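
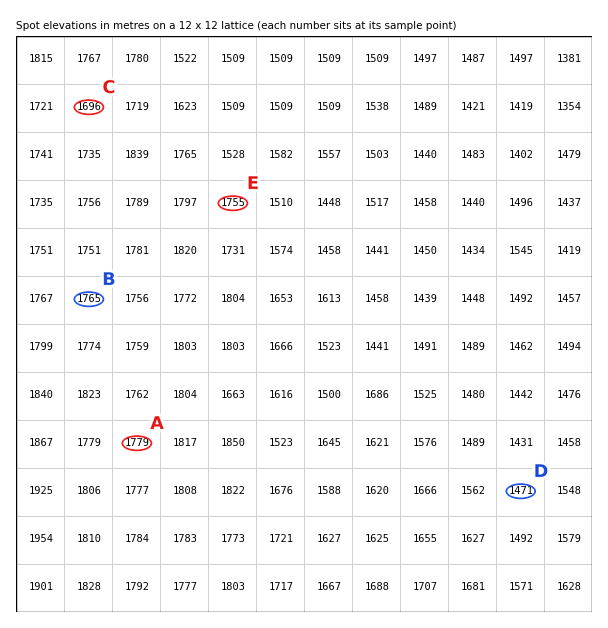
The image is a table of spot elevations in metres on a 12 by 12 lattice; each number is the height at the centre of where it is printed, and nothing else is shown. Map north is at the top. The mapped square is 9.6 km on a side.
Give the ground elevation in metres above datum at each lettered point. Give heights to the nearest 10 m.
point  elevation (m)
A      1780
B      1770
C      1700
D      1470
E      1760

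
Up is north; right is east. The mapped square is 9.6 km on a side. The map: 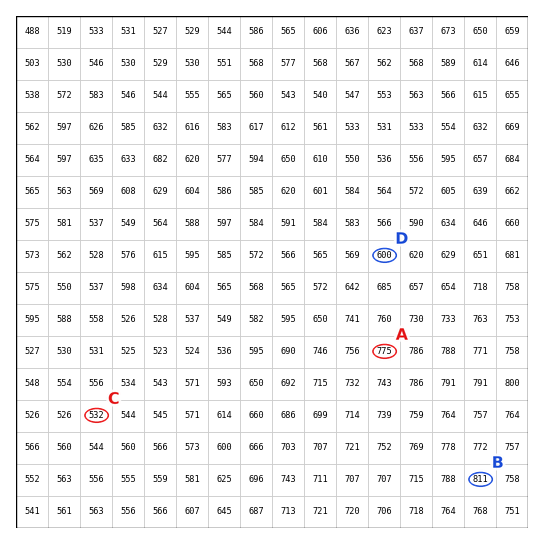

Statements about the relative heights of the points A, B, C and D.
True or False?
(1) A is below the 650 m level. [False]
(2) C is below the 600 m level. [True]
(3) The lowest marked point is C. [True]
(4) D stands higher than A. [False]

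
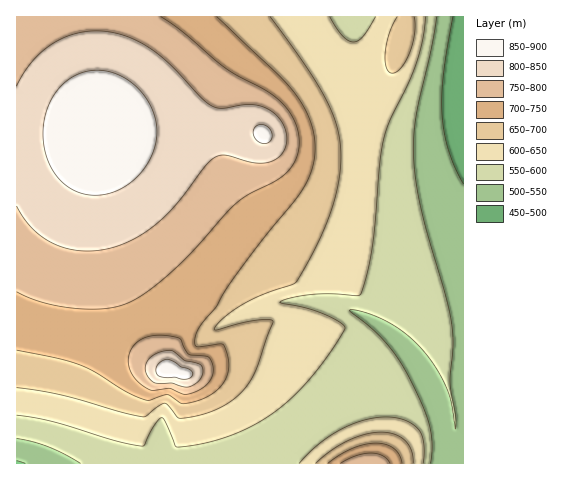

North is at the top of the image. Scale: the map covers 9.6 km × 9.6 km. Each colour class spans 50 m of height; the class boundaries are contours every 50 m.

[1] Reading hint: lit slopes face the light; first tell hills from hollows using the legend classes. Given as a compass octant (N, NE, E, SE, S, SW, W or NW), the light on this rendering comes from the SW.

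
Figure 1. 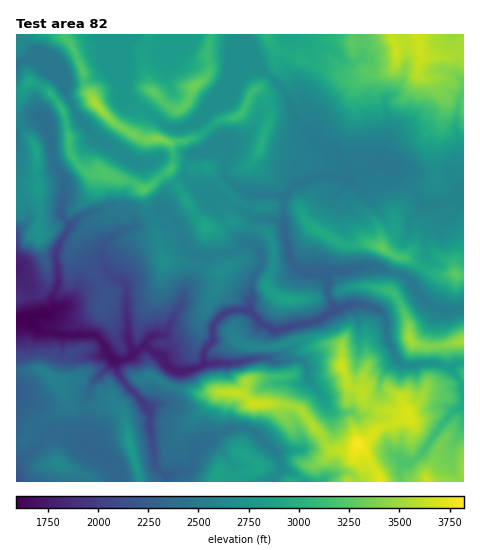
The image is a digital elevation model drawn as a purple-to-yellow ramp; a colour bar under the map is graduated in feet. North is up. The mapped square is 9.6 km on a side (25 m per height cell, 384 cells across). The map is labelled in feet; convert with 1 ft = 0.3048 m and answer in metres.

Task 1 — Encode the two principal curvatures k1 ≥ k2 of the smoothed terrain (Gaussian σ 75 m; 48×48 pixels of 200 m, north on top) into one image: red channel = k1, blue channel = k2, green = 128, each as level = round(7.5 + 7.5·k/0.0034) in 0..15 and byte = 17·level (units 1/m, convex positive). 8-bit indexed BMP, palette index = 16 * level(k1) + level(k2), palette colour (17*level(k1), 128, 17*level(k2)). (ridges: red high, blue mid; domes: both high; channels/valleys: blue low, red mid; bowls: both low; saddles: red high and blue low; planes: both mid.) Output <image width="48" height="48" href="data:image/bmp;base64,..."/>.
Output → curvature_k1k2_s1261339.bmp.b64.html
<image width="48" height="48" href="data:image/bmp;base64,Qk02DQAAAAAAADYEAAAoAAAAMAAAADAAAAABAAgAAAAAAAAJAAATCwAAEwsAAAABAAAAAAAAAIAAABGAAAAigAAAM4AAAESAAABVgAAAZoAAAHeAAACIgAAAmYAAAKqAAAC7gAAAzIAAAN2AAADugAAA/4AAAACAEQARgBEAIoARADOAEQBEgBEAVYARAGaAEQB3gBEAiIARAJmAEQCqgBEAu4ARAMyAEQDdgBEA7oARAP+AEQAAgCIAEYAiACKAIgAzgCIARIAiAFWAIgBmgCIAd4AiAIiAIgCZgCIAqoAiALuAIgDMgCIA3YAiAO6AIgD/gCIAAIAzABGAMwAigDMAM4AzAESAMwBVgDMAZoAzAHeAMwCIgDMAmYAzAKqAMwC7gDMAzIAzAN2AMwDugDMA/4AzAACARAARgEQAIoBEADOARABEgEQAVYBEAGaARAB3gEQAiIBEAJmARACqgEQAu4BEAMyARADdgEQA7oBEAP+ARAAAgFUAEYBVACKAVQAzgFUARIBVAFWAVQBmgFUAd4BVAIiAVQCZgFUAqoBVALuAVQDMgFUA3YBVAO6AVQD/gFUAAIBmABGAZgAigGYAM4BmAESAZgBVgGYAZoBmAHeAZgCIgGYAmYBmAKqAZgC7gGYAzIBmAN2AZgDugGYA/4BmAACAdwARgHcAIoB3ADOAdwBEgHcAVYB3AGaAdwB3gHcAiIB3AJmAdwCqgHcAu4B3AMyAdwDdgHcA7oB3AP+AdwAAgIgAEYCIACKAiAAzgIgARICIAFWAiABmgIgAd4CIAIiAiACZgIgAqoCIALuAiADMgIgA3YCIAO6AiAD/gIgAAICZABGAmQAigJkAM4CZAESAmQBVgJkAZoCZAHeAmQCIgJkAmYCZAKqAmQC7gJkAzICZAN2AmQDugJkA/4CZAACAqgARgKoAIoCqADOAqgBEgKoAVYCqAGaAqgB3gKoAiICqAJmAqgCqgKoAu4CqAMyAqgDdgKoA7oCqAP+AqgAAgLsAEYC7ACKAuwAzgLsARIC7AFWAuwBmgLsAd4C7AIiAuwCZgLsAqoC7ALuAuwDMgLsA3YC7AO6AuwD/gLsAAIDMABGAzAAigMwAM4DMAESAzABVgMwAZoDMAHeAzACIgMwAmYDMAKqAzAC7gMwAzIDMAN2AzADugMwA/4DMAACA3QARgN0AIoDdADOA3QBEgN0AVYDdAGaA3QB3gN0AiIDdAJmA3QCqgN0Au4DdAMyA3QDdgN0A7oDdAP+A3QAAgO4AEYDuACKA7gAzgO4ARIDuAFWA7gBmgO4Ad4DuAIiA7gCZgO4AqoDuALuA7gDMgO4A3YDuAO6A7gD/gO4AAID/ABGA/wAigP8AM4D/AESA/wBVgP8AZoD/AHeA/wCIgP8AmYD/AKqA/wC7gP8AzID/AN2A/wDugP8A/4D/AHWGhYWFhYaXmJeHdJX4lYWFl4aWqKiHh5eVhYOmtpKTg3OEpoSGt7mVlZa5qJaXloaXqKepuKeXhoaGc9fHc5SXhoV1h7iHhoaYuadyk8jZt4Z0haaXx4aFdXWopnZ2l4aGl5i5l3Z2d3d1dPeXcpaYiIeFhaiVl5e3qJWDx8imx7iVqJinpnV1dZSEpod2l4eGhZaWhnZ3d4eElviGcZaYiIeGhYaXqaiXdXJ0knFzlbi3p6iohmV1drdylqiGl5eYhoaGhnd3d4aFyOiGgKeYh4d3doWWqaiFcnSGuIWGxqaFl7mnp3SHhreWgbeXhoeXh3eHd3d3d3Z1x8d2cKeIl5d2doWCgoFxZHaXuITI6JWFh6eWx7aYhbiphIO4hYeIh4eHd4d3d3d2x6eWkaiIh6eXdoaFc3OFdZbHlpX3p4SFp4WGhpaXp7mol4OVloeHh4eXiJeXl4eXyKiEcqeXd4allYWWpri5pranlui3dXKDk4SFl5eHmKiGhpdzdHeHdnaXl4eGl4enyKdwdJSFdXSVp6iXpdf4+OjXx7iXc3KWuZenloaHqJendoaok3d3h3eXmIeFlqjIpoCkp4eXteb3+fr498eUhYaHhnaFgnWGt5eohYa3uae3l5eog3d2dpeomIeWgqjIkLTZp+f21bamycm2tOi3hISEg4NyhXaX2Jaolbamlqa2uae4kaanuNi3x8jZk7SjsfnY6cdzYGGUp5iFt9n55+b3+beClpe31pS4lpSHdZWnyaeEpKbHyad1dZW3x5VSo5WWxoKAlZOQgIBwgHCTpXKCpLJzdafqt4LIqHVjcICAgIBxkoeGloWGlpWDg3ODo2Klo3KGmLi2o7aWlYCAgICCg5SGdYXXt3K3uJaAtLeWlZaXdYeHh5eXp7jZyIGnyIOSlKeWh5fHgMbIyPj39/fntrfHx7bZyIKnlnOAuOr39/fn14aWdYWEc4KCgITHhaSmg4WGh4fIpHG4uJaGloSmyNe3t6e5+YKnp3GTyfilhpa32YaGdoaWl5aVhae4hJW3hoaEl5fIpKDKuZiFgnCAgICDdXaG56OoqICE2Oh1ZXV1qIV2hneHh5anqKiohIWol5eEhZi4xnCTyLiAk6iXhYOBcIKGppWYl4B19siFdXV0lZZ2hYV1dnaYmZiog4aol5iHg4eo2KZwgICCmJiomJiYl4JhgYOCcGKm94Z0dXWEg7mnmIaGdXWXmJiohIaXl5iYhHWXuLe3yJVyp7jY6OjoyaGmdHJzdpX213RzhXaWhaeGp6aUp4WGl4iplIaHl6eYdYWHl6iIl4WRydemh4eXt6D699bn+Pj5lnKEhoeXlpd2lsiBuIeHl4eGdIZ3h6eHdnV2hpeXh4eR2aZ1dXaGlXOmp8fHt6e2knKGmKeot4d1ltiAuIeHl4aGh4d2h7iXh4aXl5ioiIeCldeGdnR0hXWDcoODcoCQcYXHx6a5t2VkpteAuIeHh4aHh3d2h6mYl5eXh4eYqJiWc+eGc5aHh4aFhHNycXO32OamdYanhnN11aSAyIeHh4aHd4eHl6eHd3aGhYWEhpiGdOeFg6eGdoWXp5aVt/j217eFlqeHl7K52qdwp6eHd3WXmIeHl5iHd4WWl4eXhnV1hueEhKeGhqfYx9fn6Nl1ZaeGl3aHh4HKusmkgbeXh4aEhpeHmIeHhoWoqaiXdYaWt8iChZeox8iXdZeXl6eFdoaHhnaHh4KVx5fHgYWol5iHhnV2l4eHdYaouaemqKemlqZydajIp4d2h4d2p5Wnh3aHd3d3h6iEx5dztJSDlpeXmIaXl3eGdZe2l3WHmIWFhZWDhtiXdod2h3aXloWoh3aHh4d3h5iGx5dzltemg4OFhXSkhXZ1htiWdXaGhpanuLmTp8mHd3d3h5eXdoeYl4d2doeHh4eHuJeEdJa2qIZ1dZbHlHN1t7h1d3eHp4Z1hZR0laeWh3d3mId2d4aHh4aGh4eGd4aXuJiFdHS3qKeXptb6+ISEt4V2d4eXhYWGhoeXhIaHmJiHh4aHh4d3h4aHiIiHd4aXt4eEcoXIqLjY6NaFxva2lHWHhqaFhoeHl5eIhoaFhYaGdneHiId3h4eHl4d3h3aXx3WChNfHqMi3hnRkdKb6pZWnuZeEqKiXl4eHh5eXh4eHh4eHh3d3d3aGl4d3d3aW6IORyPeWuJd0c4ODcmLUtoSGl5aFh5e3loZ3h4eIiIeHh4eHd3d3d3aXh4d3d4Wn6IGC+KZ1hYSEg4SVhWPUlGKChId3dna4yIV3d4eHh3Z3h4eHd3eHh4eXh4d3doXpt4GD+Kd1dYNyhbjo+Pj49vjHhHV3dnaH2IZ2h4d3h4eHh4eHd3eHh4eYh5eHdqW3lYOE+JaDg4Om9/i2t6VxcZTG1oVkhIWF2JeFh4eHh4eHh4d3h3Z2h4eHh6iHhbZ1hXOE9mJxc7f3xoWFhICRkoFzlefWyKaEpriGh3aHd3eHh5iHh4d2dnaHh5eGhbZlZXLG94CEt/elY3SFcoXJ2qeChJW259iFhriGhYeHd3aHh5iHh4aGhnaGd5eXhLd2dIT3oZC5+bZjdYWEhsfGtuiFdIZ0ZPeWhqeGdYd3h3aHmIeHh4SoqIeGd5eog6eGlPnGgLb66ZV0dpWn2dh0dNemc4V3dLfYlpeFhnd3doeHmIiHl3WFl5eHl5eXdLXI5deCYYXlp6WFhpXIyIaEp8n4p4OGhpTJyYWEl3Z3d4eYl5iHh4eGhqeXl4eYhoTZhYOFcqb2dHSGd4WWlnV1hYa36KaEh4WUk5OnhnaHl5eYh4eYp6eohKiol5eGhZSlhHd1cufYhXZ3d3aXh3d3dnaFx7eEh4d2hKiXhpinl4eHhoeHhofIhJandnaGh5V1d3VyhfeFdXd3h4eXh3d3d4aXx5Z0d3eGhqeHl5iHh4d2lpZ2dnbIloaol6eYl6h1dHR11teFhoeHh4eYh3d3d3aG2Jd0d3d1lqeHh4d3h3aGqJiGhna3l4eYd3eHh5e2x8bI54Z2dneHh3aHmIeHd3d1xqeFh4eVuad2d4eHh4eGl5eGhpinhoeXd3d3hw=="/>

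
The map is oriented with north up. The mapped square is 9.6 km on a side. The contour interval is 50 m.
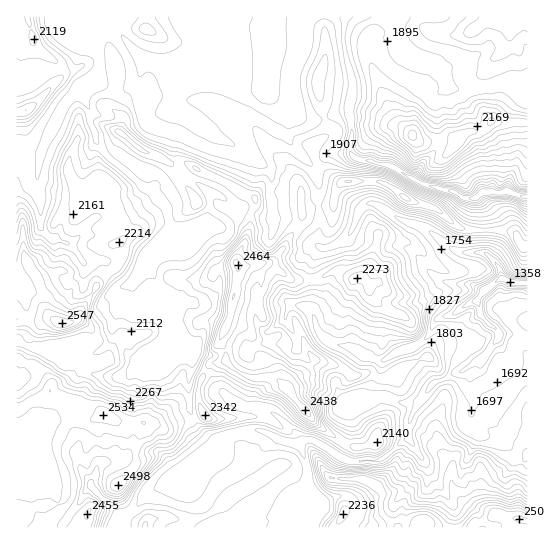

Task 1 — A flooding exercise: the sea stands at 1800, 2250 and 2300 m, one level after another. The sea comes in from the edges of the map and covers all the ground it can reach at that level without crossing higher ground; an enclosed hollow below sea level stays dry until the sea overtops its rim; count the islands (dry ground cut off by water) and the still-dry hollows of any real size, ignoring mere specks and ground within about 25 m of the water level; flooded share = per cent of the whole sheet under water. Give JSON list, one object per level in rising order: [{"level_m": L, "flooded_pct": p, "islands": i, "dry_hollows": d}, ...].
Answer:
[{"level_m": 1800, "flooded_pct": 10, "islands": 0, "dry_hollows": 0}, {"level_m": 2250, "flooded_pct": 85, "islands": 3, "dry_hollows": 0}, {"level_m": 2300, "flooded_pct": 88, "islands": 1, "dry_hollows": 0}]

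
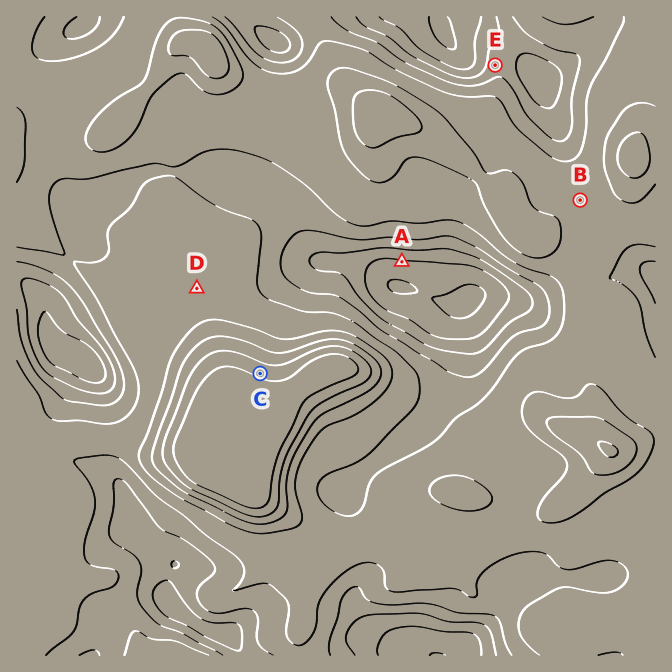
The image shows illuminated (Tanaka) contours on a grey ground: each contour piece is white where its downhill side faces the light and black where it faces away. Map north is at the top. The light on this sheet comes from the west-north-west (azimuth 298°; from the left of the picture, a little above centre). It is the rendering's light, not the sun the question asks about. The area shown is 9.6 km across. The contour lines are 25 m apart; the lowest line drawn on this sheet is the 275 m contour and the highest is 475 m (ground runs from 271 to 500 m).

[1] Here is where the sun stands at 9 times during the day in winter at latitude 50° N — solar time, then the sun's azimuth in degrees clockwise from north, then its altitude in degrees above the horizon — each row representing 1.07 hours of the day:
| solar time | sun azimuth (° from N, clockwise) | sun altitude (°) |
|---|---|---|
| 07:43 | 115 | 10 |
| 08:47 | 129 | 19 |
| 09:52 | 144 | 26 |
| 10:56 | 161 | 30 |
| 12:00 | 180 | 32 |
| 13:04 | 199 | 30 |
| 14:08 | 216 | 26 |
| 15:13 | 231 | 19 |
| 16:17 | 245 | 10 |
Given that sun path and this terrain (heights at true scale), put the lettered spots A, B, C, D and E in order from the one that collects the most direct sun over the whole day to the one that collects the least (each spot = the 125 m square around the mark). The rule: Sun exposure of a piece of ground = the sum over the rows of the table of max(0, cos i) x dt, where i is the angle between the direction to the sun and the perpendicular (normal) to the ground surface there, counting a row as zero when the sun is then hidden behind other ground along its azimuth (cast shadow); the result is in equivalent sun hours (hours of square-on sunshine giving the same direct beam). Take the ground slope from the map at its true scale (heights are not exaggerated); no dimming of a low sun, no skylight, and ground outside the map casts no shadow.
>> A > D ≈ B ≈ E > C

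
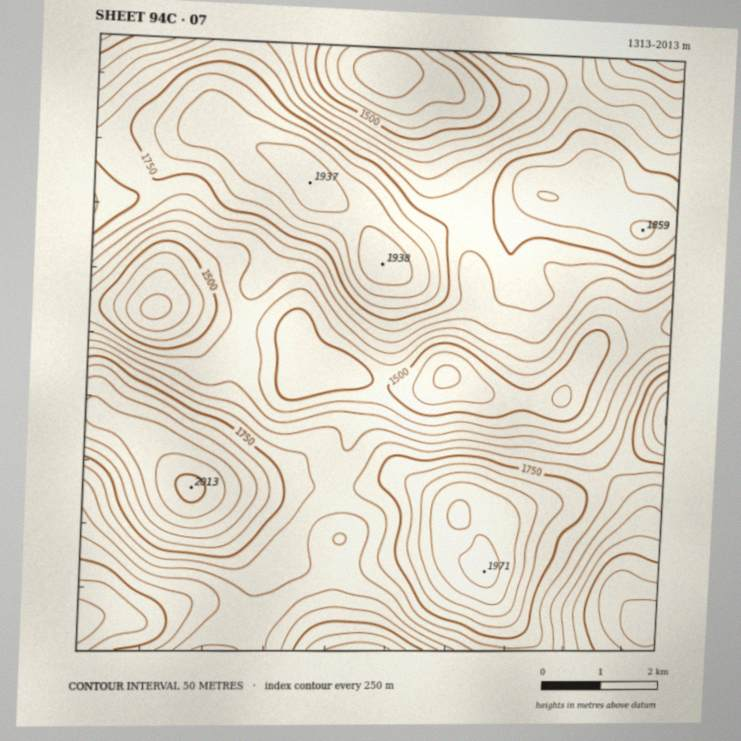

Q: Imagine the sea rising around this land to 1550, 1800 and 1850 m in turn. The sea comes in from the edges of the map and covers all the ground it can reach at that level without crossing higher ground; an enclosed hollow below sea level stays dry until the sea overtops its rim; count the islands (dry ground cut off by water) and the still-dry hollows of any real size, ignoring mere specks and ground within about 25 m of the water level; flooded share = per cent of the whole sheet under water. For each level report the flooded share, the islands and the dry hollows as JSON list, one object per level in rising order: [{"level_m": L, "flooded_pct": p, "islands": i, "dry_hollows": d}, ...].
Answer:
[{"level_m": 1550, "flooded_pct": 15, "islands": 0, "dry_hollows": 1}, {"level_m": 1800, "flooded_pct": 78, "islands": 2, "dry_hollows": 0}, {"level_m": 1850, "flooded_pct": 87, "islands": 2, "dry_hollows": 0}]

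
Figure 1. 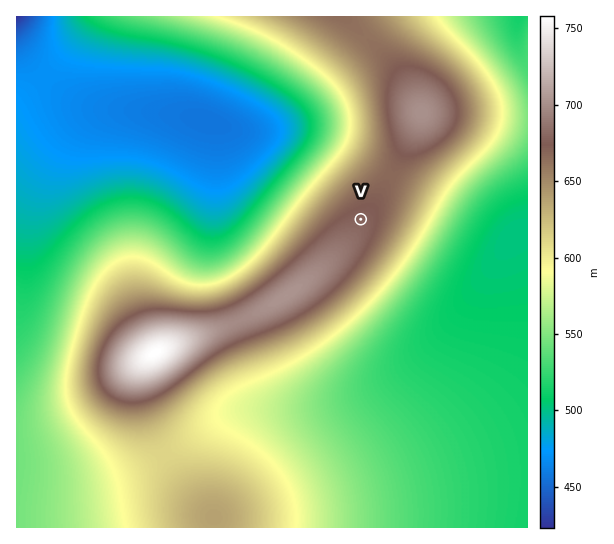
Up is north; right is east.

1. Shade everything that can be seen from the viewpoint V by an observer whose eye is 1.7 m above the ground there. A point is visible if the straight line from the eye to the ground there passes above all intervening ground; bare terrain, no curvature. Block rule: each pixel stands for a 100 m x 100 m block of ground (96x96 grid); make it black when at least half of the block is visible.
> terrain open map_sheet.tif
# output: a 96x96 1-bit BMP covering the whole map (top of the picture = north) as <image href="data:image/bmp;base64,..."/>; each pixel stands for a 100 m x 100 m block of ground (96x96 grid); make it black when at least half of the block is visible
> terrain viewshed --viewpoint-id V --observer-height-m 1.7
<image width="96" height="96" href="data:image/bmp;base64,Qk2+BAAAAAAAAD4AAAAoAAAAYAAAAGAAAAABAAEAAAAAAIAEAAATCwAAEwsAAAIAAAAAAAAA////AAAAAAAAAAAAAAAAAAAAAAAAAAAAAAAAAAAAAAAAAAAAAAAAAAAAAAAAAAAAAAAAAAAAAAAAAAAAAAAAAAAAAAAAAAAAAAAAAAAAAAAAAAAAAAAAAAAAAAAAAAAAAAAAAAAAAAAAAAAAAAAAAAAAAAAAAAAAAAAAAAAAAAAAAAAAAAAAAAAAAAAAAAAAAAAAAAAAAAAAAAAAAAAAAAAAAAAAAAAAAAAAAAAAAAAAAAAAAAAAAAAAAAAAAAAAAAAAAAAAAAAAAAAAAAAAAAAAAAAAAAAAAAAAAAAAAAAAAAAAAAAAAAAAAAAAAAAAAAAAAAAAAAAAAAAAAAAAAAAAAAAAAAAAAAAAAAAAAAAAAAAAAAAAAAAAAAAAAAAAAAAAAAAAAAAAAAAAAAAAAAAAAAAAAAAAAAAAAAAAAAAAAAAAAAAAAAAAAAAAAAAAAAAAAAAAAAAAAAAAAAAAAAAAAAAAAAAAAAAAAAAAAAAAAAAAAAAAAAAAAAAAAAAHAAAAAAAAAAAAAAAPgAAAAAAAAAAAAAAfwAAAAAAAAAAAAAA/4AAAAAAAAAAAAAB/8AAAAAAAAAAAAAB/8AAAAAAAAAAAAAD/+AAAAAAAAAAAAAD/8AAAAAAAAAAAAAH/AAAAAAAAAAAAAAAAAAAAAAAAAAAAAAAAAAAAAAAAAAAAAAAAAAAAAAAAAAAAAAAAAAAAAAAAAAAAAAAAAAAAAAAAAAAAAAAAAAAAAAAAAAAAAAAAAAAAAAAAAAAAAAAAAAAAAAAAAAAAAAAAAAABAAAAAAAAAAAAAAABwAAAAAAAAAAAAAAA8AAAAAAAAAAAAAAAeAAAAAAAAAAAAAAAPAAAAAAAAAAAAAAAHgAAAAAAAAAAAAAADwAAAAAAAAAAAAAAD4AAAAAAAAAAAAAAB8AAAAAAAAAAAAAAA+AAAAAAAAAAAAAAA+AAAAAAAAAAAAAAAfAAAAAAAAAAAAAAAPAAAAAAAAAAAAAAAPgAAAAAAAAAAAAAAHwAAAAAAAAAAAAAAD4AAAAAAAAAAAAAAD8AAAAAAAAAAAAAAB/AAAAAAAAAAAAAAB/gAAAAAAAAAAAAAB/4AAAAAAAAAAAAAB/8AAAAAAAAAAAAAB//AAAAAAAAAAAAAB//wAAAAAAAAAAAAB//4AAAAAAAAAAAAB//wAAAAAAAAAAAAB//gAAAAAAAAAAAAB//AAAAAAAAAAAAAB/8AAAAAAAAAAAAAD/4AAAAAAAAAAAAAD/wAAAAAAAAAAAAAH/AAAAAAAAAAAAAAH+AAAAAAAAAAAAAAP8AAAAAAAAAAAAAAP4AAAAAAAAAAAAAAfwAAAAAAAAAAAAAA/wAAAAAAAAAAAAAB/wAAAAAAAAAAAAAH/wAAAAAAAAAAAAAf/wAAAAAAAAAAAAB//gAAAAAAAAAAAAH//gAAAAAAAAAAAAf//AAAAAAAAAAAAB//+AAAAAAAAAAAAP//+AAAAAAAAAAAD///8AAAAAAAAAAB////4AAAAAAAAAB/////4AAAAAAAAH//////wAAAAA="/>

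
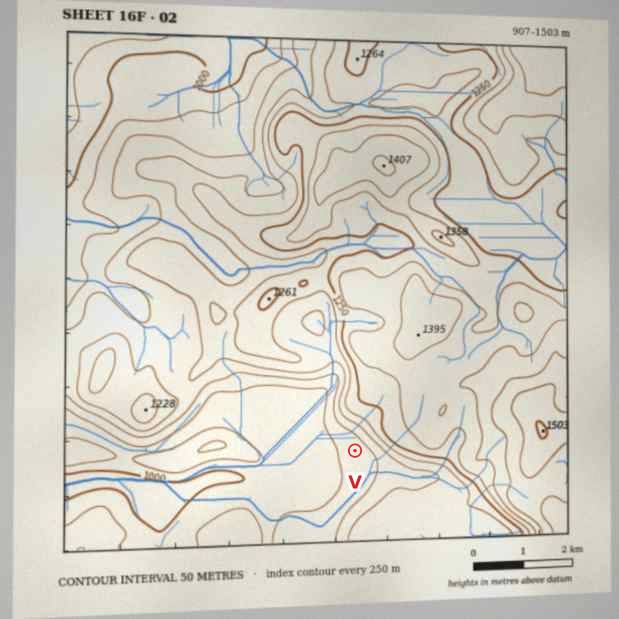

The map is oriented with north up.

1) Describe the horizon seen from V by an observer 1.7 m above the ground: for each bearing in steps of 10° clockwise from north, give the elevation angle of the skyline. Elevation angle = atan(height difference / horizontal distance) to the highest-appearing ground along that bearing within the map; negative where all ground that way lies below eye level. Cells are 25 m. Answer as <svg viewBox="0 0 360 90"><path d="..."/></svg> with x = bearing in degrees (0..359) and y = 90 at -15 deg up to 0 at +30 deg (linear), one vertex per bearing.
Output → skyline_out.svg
<svg viewBox="0 0 360 90"><path d="M0 38l10-1 10-1 10-2 10-2 10-2 10 0 10 1 10 3 10 5 10 7 10 3 10 4 10-1 10 0 10 0 10 0 10 0 10 1 10 4 10 3 10-1 10 0 10 2 10-1 10 0 10 1 10-2 10-3 10 1 10 0 10-1 10-2 10-1 10-4 10-7"/></svg>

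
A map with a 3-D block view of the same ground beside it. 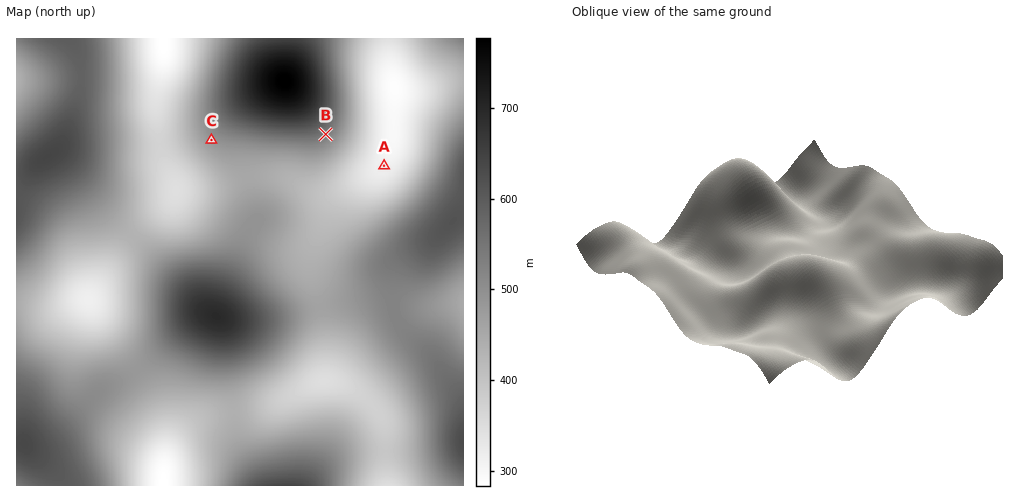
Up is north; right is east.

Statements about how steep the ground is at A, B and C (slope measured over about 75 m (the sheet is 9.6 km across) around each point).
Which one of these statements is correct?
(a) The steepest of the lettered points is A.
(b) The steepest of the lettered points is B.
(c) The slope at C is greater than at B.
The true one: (b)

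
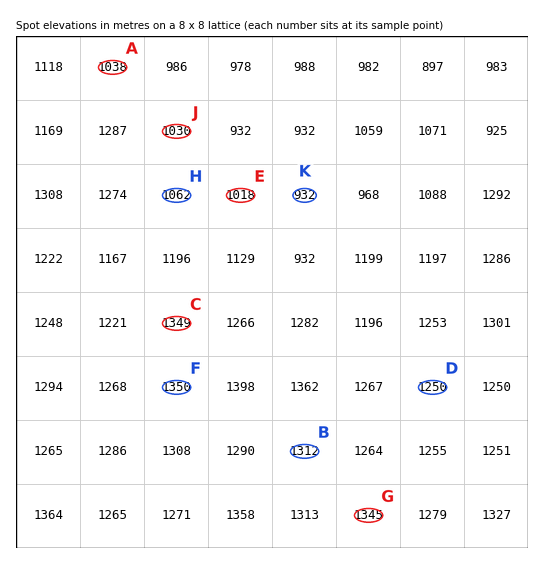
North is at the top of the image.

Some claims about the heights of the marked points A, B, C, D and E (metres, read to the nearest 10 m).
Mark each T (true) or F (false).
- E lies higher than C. F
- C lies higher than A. T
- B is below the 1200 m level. F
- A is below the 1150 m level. T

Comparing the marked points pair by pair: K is below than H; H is above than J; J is below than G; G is below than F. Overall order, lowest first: K J H G F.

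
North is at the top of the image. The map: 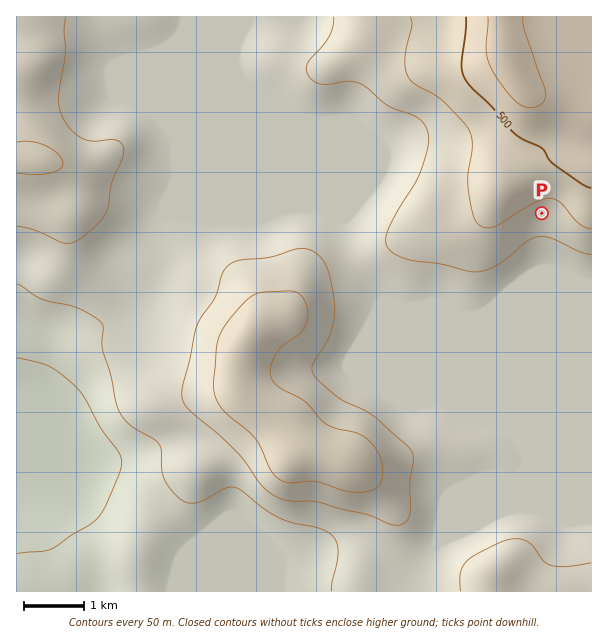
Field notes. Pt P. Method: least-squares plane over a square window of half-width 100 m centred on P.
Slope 5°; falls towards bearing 170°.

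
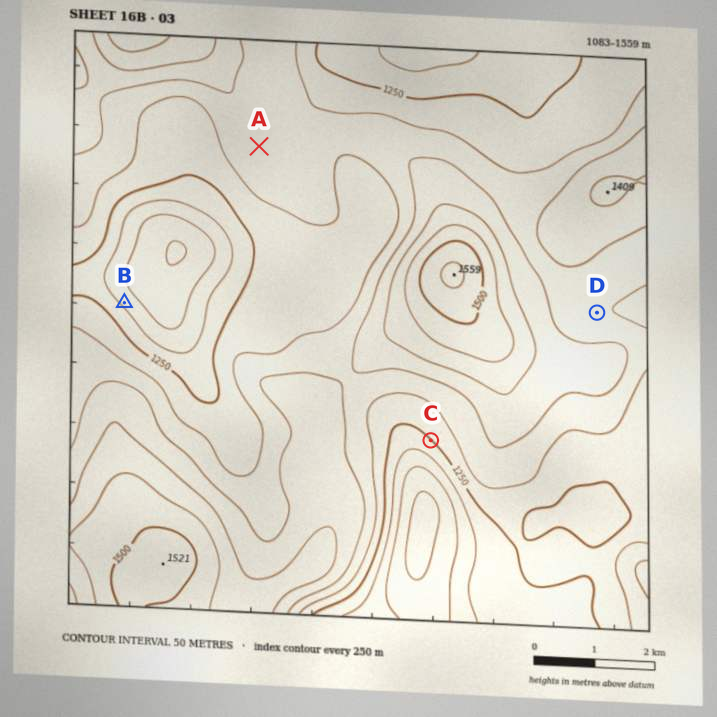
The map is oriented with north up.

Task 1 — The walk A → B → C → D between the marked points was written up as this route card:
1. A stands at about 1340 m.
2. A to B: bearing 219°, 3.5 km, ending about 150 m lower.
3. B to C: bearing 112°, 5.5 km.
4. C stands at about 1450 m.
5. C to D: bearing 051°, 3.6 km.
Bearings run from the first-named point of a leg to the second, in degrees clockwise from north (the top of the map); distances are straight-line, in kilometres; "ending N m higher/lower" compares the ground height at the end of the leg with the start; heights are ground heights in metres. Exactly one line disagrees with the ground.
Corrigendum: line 4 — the height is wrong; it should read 1250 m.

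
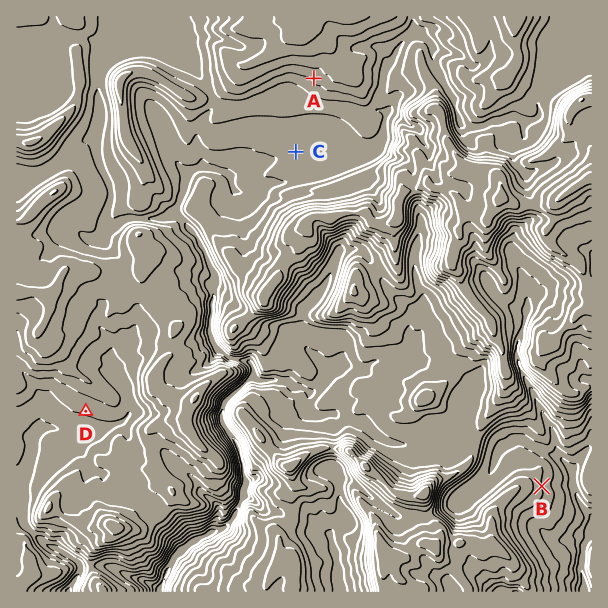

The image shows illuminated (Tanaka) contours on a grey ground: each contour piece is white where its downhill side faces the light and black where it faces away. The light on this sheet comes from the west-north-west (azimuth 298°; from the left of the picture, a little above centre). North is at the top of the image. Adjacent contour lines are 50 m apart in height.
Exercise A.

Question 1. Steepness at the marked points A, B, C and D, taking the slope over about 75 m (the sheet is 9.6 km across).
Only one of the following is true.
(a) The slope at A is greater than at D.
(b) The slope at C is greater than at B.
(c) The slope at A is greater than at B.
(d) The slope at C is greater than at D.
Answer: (a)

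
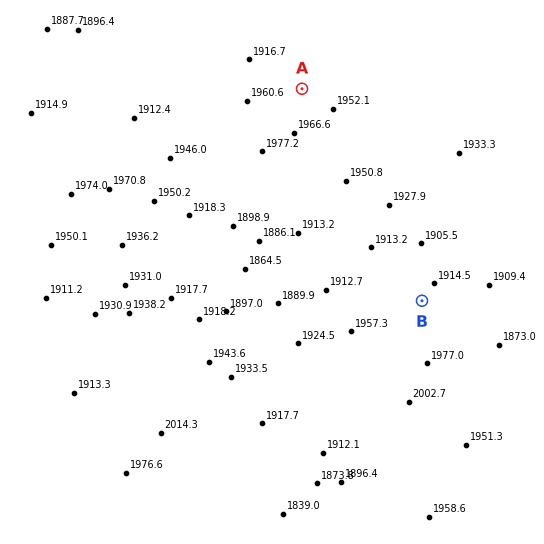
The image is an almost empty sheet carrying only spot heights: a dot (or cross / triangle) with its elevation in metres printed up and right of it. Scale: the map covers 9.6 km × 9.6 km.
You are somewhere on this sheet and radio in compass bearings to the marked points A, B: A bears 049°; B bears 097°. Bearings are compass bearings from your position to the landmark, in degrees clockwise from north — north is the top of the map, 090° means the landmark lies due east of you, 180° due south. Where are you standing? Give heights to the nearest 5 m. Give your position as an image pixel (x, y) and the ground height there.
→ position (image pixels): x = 103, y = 262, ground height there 1935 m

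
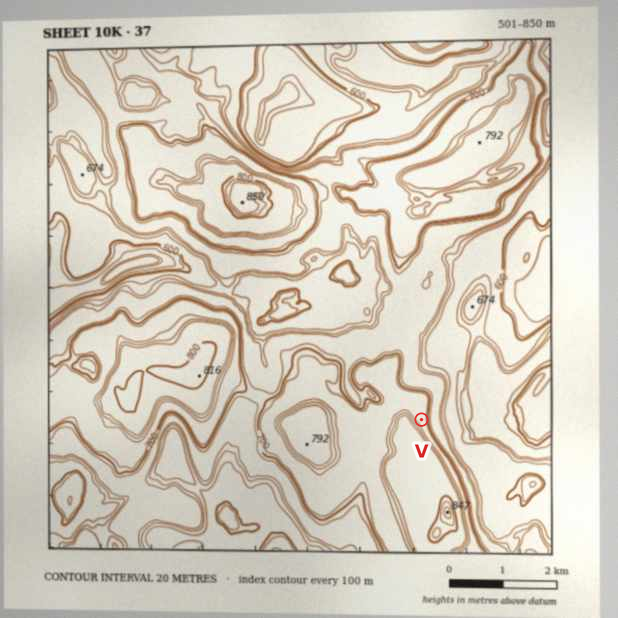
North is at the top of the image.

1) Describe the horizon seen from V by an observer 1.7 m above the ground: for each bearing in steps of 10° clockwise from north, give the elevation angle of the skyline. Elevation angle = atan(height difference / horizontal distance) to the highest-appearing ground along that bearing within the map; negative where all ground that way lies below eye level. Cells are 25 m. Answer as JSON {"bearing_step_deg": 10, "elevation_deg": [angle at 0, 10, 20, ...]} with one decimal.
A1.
{"bearing_step_deg": 10, "elevation_deg": [0.7, 0.7, 0.4, -1.4, -2.0, -2.0, -1.3, -0.2, -0.0, -0.0, -0.4, -2.0, -2.5, -2.2, -0.9, -0.1, 4.4, 6.3, 8.3, 10.3, 11.7, 12.6, 13.1, 13.2, 13.2, 13.0, 12.4, 11.6, 9.8, 6.1, 1.5, -0.0, 1.3, 0.6, -0.3, -0.0]}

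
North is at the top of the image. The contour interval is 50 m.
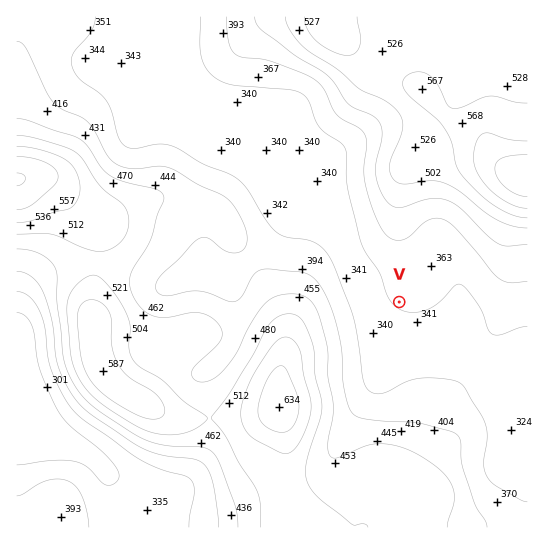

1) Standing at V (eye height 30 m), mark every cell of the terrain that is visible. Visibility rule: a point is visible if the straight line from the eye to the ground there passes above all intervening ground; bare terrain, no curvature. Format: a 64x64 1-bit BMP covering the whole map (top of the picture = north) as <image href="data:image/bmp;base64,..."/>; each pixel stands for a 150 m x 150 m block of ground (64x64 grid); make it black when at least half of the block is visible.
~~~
<image width="64" height="64" href="data:image/bmp;base64,Qk0+AgAAAAAAAD4AAAAoAAAAQAAAAEAAAAABAAEAAAAAAAACAAATCwAAEwsAAAIAAAAAAAAA////AAAAAAAAAAAABwAAAAAAAAAP8AAAAAAAAB/gAAAAAAAAH8AAAAAAAAA/gAAAAAAAAD8AHgAAAAAAHwA+AAAAAAAfAH4AAAAAAA///AEAAAAAD//8AQAAAAAP//4DAAAAAA///wMAAAAAD///gwAAAAAf///HAAAAAB///+cAAAAAP///xwAAAAA///+HAAAAAD///4cAAAAAP///wwAAAAA////DAAAAAD///+AAAAAAP///4AAAAAA////wAAAAAD////AAAAAAP///+AAAAAA////4AAAAAB////wAAAAAH////gAAAAAP////AAAAAA////4AAAAAD////AAAAAAP///8AAAAAA////wAAAAAD////AAAAAAH///8AA4AHAf///8AD/geB////wGH/D8Pz///4Yf8P//P////z/5//8///////n//j//////8P/+P////8Bg//wf//3/gAB//A//8P8AAH/8A//APwAA//gAH4AOAAH/+AAGAAYAB//4AAAAAAAf//gAAAAAAD//+AAAAAAA///8AAAAAAP///4AAAAAB///xwAAAAAf///ngAAAAP////+AAAAB/////4AAAP//////gAAB//////+AAAH///D//4AAAf//4H//gAAB///gP/+AAAH//8A/+AAAAf//gB8AAAAAf/+AAAAAAAA=="/>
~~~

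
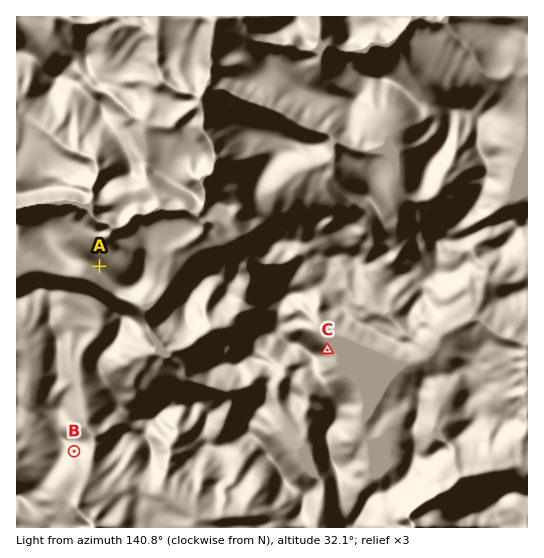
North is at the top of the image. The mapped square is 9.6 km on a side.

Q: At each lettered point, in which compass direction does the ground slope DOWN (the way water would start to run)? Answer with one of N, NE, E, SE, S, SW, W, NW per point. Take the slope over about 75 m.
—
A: NE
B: SE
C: NE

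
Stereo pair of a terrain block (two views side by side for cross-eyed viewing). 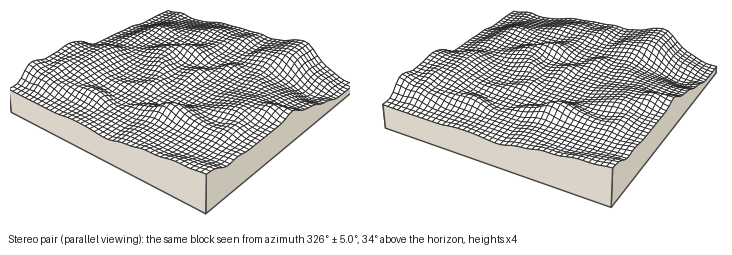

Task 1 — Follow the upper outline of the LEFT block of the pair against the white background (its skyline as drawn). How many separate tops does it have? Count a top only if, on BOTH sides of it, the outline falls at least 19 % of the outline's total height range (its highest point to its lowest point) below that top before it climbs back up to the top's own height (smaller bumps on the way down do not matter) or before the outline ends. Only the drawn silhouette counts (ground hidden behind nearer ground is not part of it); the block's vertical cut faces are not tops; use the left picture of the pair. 1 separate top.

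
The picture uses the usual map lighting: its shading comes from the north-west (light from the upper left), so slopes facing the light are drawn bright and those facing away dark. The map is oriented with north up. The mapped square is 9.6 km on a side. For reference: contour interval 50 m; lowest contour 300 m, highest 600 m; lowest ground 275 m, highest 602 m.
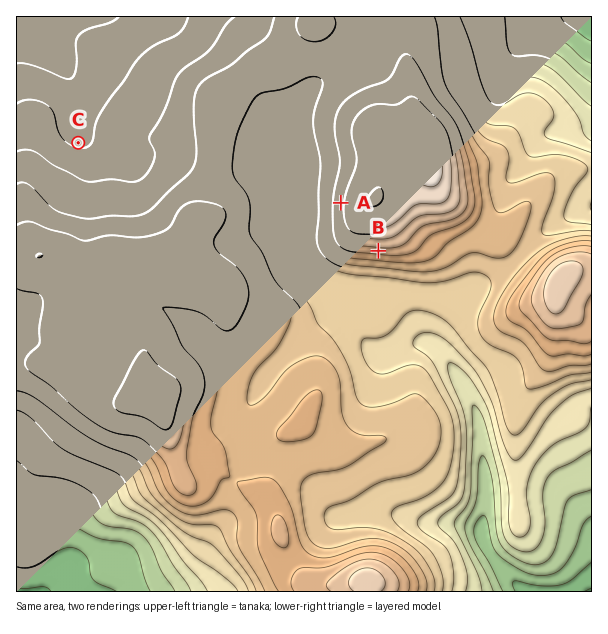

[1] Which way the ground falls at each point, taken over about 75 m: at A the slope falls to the W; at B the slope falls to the S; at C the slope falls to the N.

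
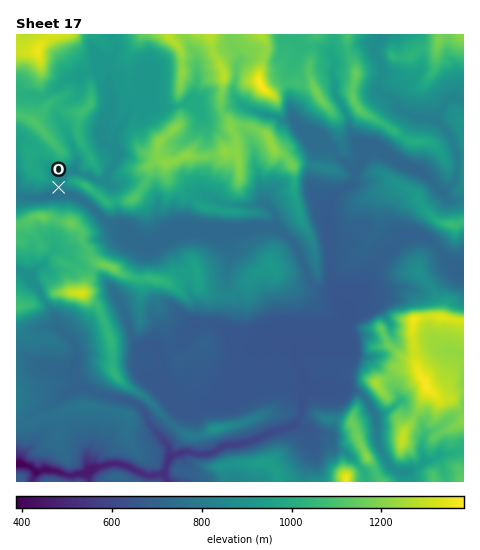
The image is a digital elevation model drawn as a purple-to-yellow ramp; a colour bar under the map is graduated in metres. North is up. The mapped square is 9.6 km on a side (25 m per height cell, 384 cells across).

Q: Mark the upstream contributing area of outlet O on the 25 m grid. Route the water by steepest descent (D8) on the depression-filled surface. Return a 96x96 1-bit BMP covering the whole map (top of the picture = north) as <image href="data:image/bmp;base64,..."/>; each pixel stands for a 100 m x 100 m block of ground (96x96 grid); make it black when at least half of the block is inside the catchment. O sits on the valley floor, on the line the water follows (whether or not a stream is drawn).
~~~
<image width="96" height="96" href="data:image/bmp;base64,Qk2+BAAAAAAAAD4AAAAoAAAAYAAAAGAAAAABAAEAAAAAAIAEAAATCwAAEwsAAAIAAAAAAAAA////AAAAAAAAAAAAAAAAAAAAAAAAAAAAAAAAAAAAAAAAAAAAAAAAAAAAAAAAAAAAAAAAAAAAAAAAAAAAAAAAAAAAAAAAAAAAAAAAAAAAAAAAAAAAAAAAAAAAAAAAAAAAAAAAAAAAAAAAAAAAAAAAAAAAAAAAAAAAAAAAAAAAAAAAAAAAAAAAAAAAAAAAAAAAAAAAAAAAAAAAAAAAAAAAAAAAAAAAAAAAAAAAAAAAAAAAAAAAAAAAAAAAAAAAAAAAAAAAAAAAAAAAAAAAAAAAAAAAAAAAAAAAAAAAAAAAAAAAAAAAAAAAAAAAAAAAAAAAAAAAAAAAAAAAAAAAAAAAAAAAAAAAAAAAAAAAAAAAAAAAAAAAAAAAAAAAAAAAAAAAAAAAAAAAAAAAAAAAAAAAAAAAAAAAAAAAAAAAAAAAAAAAAAAAAAAAAAAAAAAAAAAAAAAAAAAAAAAAAAAAAAAAAAAAAAAAAAAAAAAAAAAAAAAAAAAAAAAAAAAAAAAAAAAAAAAAAAAAAAAAAAAAAAAAAAAAAAAAAAAAAAAAAAAAAAAAAAAAAAAAAAAAAAAAAAAAAAAAAAAAAAAAAAAAAAAAAAAAAAAAAAAAAAAAAAAAAAAAAAAAAAAAAAAAAAAAAAAAAAAAAAAAAAAAAAAAAAAAAAAAAAAAAAAAAAAAAAAAAAAAAAAAAAAAAAAAAAAAAAAAAAAAAAAAAAAAAAAAAAAAAAAAAAAAAAAAAAAAAAAAAAAAAAAAAAAAAAAAAAAAAAAAAAAAAAAAAAAAAAAAAAAAAAAAAAAAAAAAAAAAAAAAAAAAAAAAAAAAAAAAAAAAAAAAAAAAAAAAAAAAAAAAAAAAAAAAAAAAAAAAAAAAAAAAAAAAAAAAAAAAAAAAAAAAAAAAAAAAAAAAAAAAAAAAAAAAAAAAAAAAAAAAAAAAAAAAAAAAAAAAAAAAAAAAAAAAAAAAAAAAAAAAAAAAAB+AAAAAAAAAAAAAAD/AAAAAAAAAAAAAAP/gAAAAAAAAAAAAQf/gAAAAAAAAAAAA///wAAAAAAAAAAAH///wAAAAAAAAAAAP///4AAAAAAAAAAAf///4AAAAAAAAAAAf///8gAAAAAAAAAAf////8AAAAAAAAAAf//////AAAAAAAAAD//////4AAAAAAAAB//////4AAAAAAAAB//////4AAAAAAAAD//////4AAAAAAAAH//////wAAAAAAAAH//////wAAAAAAAAf//////wAAAAAAAD///////gAAAAAAAD///////AAAAAAAAD///////AAAAAAAAD///////AAAAAAAAD///////AAAAAAAAD///////AAAAAAAAD///////AAAAAAAAD///////AAAAAAAAD///////gAAAAAAAD///////gAAAAAAAD///////AAAAAAAAD///////AAAAAAAAD//////+AAAAAAAAD//////+AAAAAAAAAH/////8AAAAAAAAAH/////8AAAAAAAAAD/////8AAAAAAAAAA/////8AAAAAAAAA="/>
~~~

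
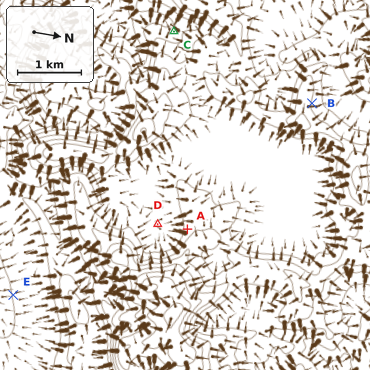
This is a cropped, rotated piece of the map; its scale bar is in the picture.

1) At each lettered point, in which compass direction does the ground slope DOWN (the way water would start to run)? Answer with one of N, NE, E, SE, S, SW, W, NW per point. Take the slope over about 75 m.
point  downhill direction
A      S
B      N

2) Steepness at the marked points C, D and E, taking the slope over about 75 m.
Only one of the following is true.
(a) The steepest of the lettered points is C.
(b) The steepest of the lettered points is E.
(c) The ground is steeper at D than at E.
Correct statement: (a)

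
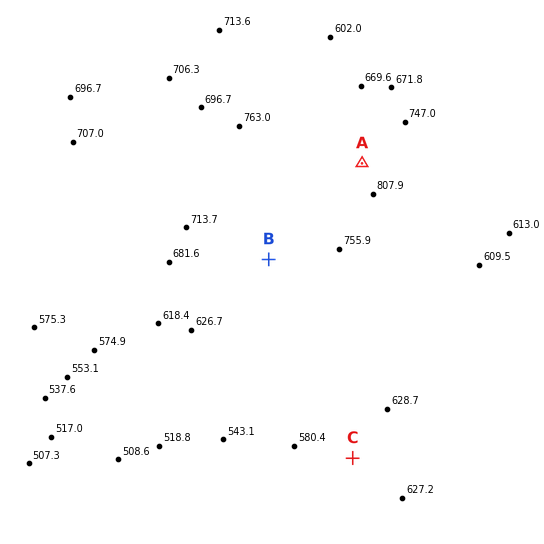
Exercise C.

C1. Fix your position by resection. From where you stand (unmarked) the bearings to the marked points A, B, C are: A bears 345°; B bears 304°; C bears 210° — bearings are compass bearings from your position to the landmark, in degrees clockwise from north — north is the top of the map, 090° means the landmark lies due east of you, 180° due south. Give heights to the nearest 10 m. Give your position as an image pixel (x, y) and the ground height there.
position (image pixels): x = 413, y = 356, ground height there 630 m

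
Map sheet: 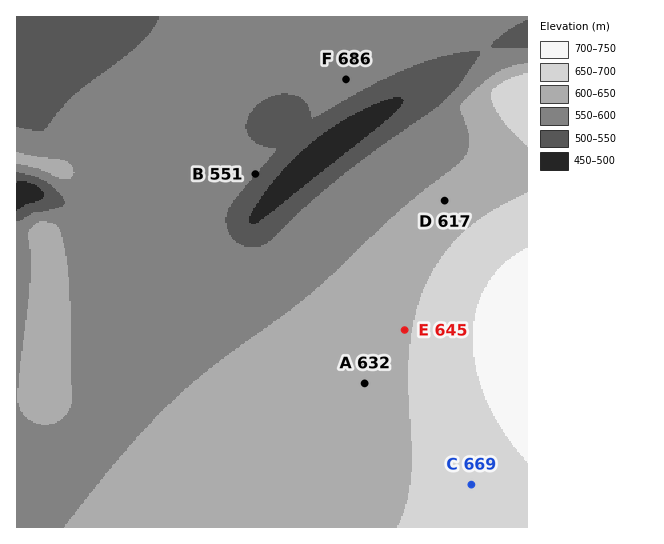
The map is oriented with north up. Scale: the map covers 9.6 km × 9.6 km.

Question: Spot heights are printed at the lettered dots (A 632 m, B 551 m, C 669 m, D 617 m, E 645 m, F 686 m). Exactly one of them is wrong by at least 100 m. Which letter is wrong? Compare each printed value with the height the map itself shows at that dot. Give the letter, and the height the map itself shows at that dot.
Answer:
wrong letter F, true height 561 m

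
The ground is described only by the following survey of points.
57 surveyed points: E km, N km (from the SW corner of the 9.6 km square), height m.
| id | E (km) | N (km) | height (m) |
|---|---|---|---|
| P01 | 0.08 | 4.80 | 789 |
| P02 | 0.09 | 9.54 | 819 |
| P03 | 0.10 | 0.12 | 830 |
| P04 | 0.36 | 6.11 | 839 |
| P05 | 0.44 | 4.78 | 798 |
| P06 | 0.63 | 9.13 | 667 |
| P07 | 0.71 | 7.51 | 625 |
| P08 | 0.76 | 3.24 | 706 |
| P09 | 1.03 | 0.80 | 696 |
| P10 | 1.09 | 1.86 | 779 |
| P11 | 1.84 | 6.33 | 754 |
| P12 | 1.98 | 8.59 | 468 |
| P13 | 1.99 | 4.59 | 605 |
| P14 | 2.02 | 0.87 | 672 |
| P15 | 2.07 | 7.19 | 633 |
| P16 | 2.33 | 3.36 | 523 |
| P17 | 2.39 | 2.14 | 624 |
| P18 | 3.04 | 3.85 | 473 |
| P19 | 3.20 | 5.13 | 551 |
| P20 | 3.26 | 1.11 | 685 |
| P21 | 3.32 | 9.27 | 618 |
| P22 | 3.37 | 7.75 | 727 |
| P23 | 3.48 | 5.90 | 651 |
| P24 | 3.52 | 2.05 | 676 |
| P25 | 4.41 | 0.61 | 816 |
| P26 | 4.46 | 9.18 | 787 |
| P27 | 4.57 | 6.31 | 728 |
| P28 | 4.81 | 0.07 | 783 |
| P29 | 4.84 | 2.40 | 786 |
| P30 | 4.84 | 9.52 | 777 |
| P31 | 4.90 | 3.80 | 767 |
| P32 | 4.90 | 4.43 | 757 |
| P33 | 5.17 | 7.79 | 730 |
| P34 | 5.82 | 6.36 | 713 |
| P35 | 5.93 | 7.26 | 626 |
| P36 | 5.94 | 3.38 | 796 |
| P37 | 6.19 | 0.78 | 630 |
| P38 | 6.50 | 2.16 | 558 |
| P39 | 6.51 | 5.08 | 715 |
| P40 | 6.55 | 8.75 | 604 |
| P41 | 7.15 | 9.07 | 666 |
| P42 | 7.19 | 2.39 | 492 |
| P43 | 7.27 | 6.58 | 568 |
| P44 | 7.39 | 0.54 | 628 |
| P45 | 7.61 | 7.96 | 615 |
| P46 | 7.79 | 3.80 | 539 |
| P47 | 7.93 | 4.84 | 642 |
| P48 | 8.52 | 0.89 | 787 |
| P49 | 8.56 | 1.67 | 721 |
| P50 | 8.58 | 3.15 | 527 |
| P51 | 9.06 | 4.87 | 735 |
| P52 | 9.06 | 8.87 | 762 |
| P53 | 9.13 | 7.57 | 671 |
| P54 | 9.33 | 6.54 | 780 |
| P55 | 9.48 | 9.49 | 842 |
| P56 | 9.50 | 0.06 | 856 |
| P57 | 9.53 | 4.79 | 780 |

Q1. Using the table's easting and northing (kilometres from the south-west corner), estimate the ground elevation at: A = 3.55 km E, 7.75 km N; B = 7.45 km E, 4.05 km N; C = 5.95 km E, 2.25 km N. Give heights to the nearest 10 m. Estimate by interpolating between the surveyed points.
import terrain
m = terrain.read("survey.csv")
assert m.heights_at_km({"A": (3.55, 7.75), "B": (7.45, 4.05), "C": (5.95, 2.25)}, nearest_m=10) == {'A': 740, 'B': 600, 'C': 660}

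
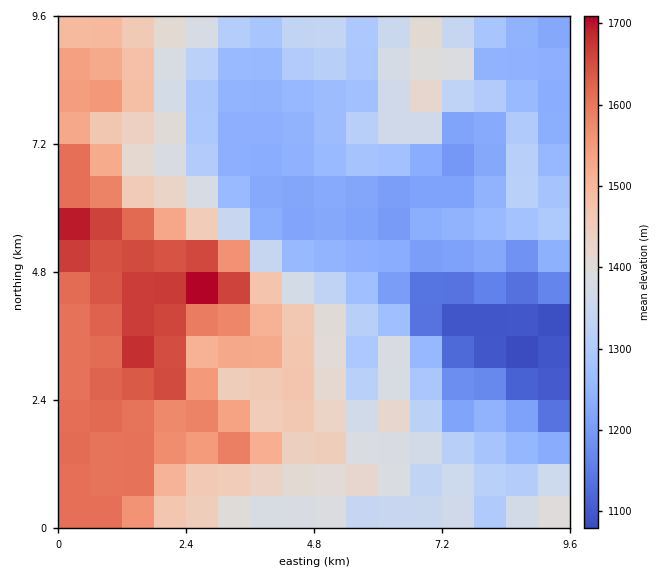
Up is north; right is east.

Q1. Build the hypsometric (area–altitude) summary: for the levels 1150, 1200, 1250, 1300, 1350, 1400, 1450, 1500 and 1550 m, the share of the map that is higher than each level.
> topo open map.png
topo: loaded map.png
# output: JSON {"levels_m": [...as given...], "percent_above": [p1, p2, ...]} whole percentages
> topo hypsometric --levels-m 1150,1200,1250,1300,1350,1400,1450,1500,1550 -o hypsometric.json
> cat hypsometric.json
{"levels_m": [1150, 1200, 1250, 1300, 1350, 1400, 1450, 1500, 1550], "percent_above": [94, 90, 74, 61, 51, 41, 32, 24, 20]}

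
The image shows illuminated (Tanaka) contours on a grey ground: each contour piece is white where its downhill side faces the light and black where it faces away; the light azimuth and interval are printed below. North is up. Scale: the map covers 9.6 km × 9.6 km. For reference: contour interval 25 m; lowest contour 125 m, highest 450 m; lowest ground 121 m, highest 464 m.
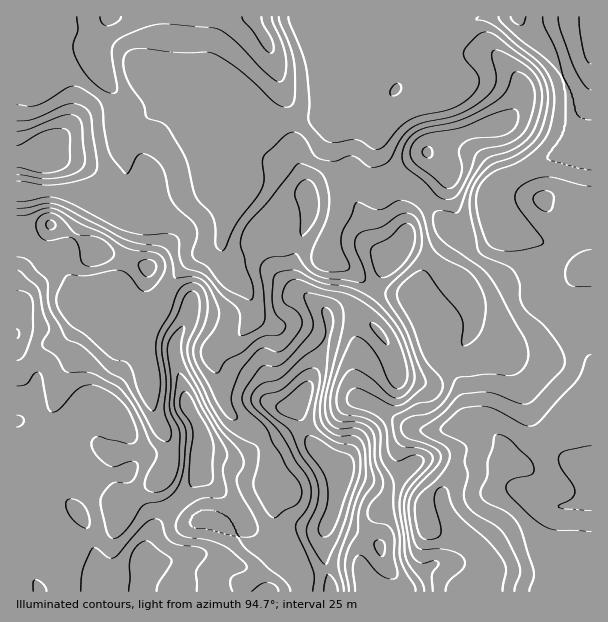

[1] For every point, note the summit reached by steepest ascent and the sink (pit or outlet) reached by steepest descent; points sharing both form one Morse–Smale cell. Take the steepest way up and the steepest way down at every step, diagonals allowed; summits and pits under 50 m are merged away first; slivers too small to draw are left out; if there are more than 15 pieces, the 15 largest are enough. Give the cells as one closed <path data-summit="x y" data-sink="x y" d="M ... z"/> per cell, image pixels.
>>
<path data-summit="147 560" data-sink="518 17" d="M482 16l-466 1 0 63 47 0 8-4 6 0 27 21 20 26-4 11 0 12 7 24-1 18-16 10-14 0-28-6-52 0 1 400 284-1-1-16-17-33-5-5-2-12-2-21-8-18 0-24 4-9-4-9-11-16-18-8-9-10-6-15-2-17-6-15 0-12 20-11 19-22-1-18-5-9-19-19-6-25 5 5 12 0 31-18 6 1 11 7 31 11 5 0 4-7 5 14 21 11 13 13 0 7-12 21 11 6 15 15 8 11 10 23 22-5 21-12 20-2 7-9 5-15 1 5 6 7 27 14 29 2 18-8 27-19 11-4-1-195-10-2-9-8-4 21-6 10-10 10-15 6-35 20-3 8 0 9 5 10-4 18-3 7-17 11-16 0-6-4-12-12-2-8-16-19-37-35-11-15-2-15 6-10 14-13 30-15 12-11 0-5-10-24 0-22 13-8 16 0z"/><path data-summit="147 560" data-sink="564 591" d="M357 313l-3 1 0 16 4 15 0 17-3 7 1 27 6 6 19 7 20 13 17 7-7 3-7 8-6 16 2 9 5 7 6-6 5 0 23 23 7 26 16 27-2 7-7 10-21 6-25 19-6-1 2 8 188 1 1-269-11 2-27 19-18 8-29-2-27-14-6-7-1-5-3 9-9 15-20 2-21 12-22 5-13-28-20-21z"/><path data-summit="341 471" data-sink="518 17" d="M272 234l-33 18-12 0-5-4 6 24 19 19 6 14 0 13-5 8-14 14-20 11 0 12 6 15 2 17 6 15 9 10 18 8 11 16 4 9-4 9 0 24 8 18 2 21 2 12 5 5 17 33 1 16 80 1-15-13-5-12-1-15 4-15 12-22 5-5 11-4 30 0 5-12-22-22-18 9-18 0-27-7-2-6-30-27-14-33 0-4 14-21 16-41 4-13-2-12 8-4 18-1 12-21 0-7-13-13-18-9-8-16-4 7-5 0-31-11z"/><path data-summit="428 152" data-sink="518 17" d="M518 16l-35 0-24 14-16 0-11 6-2 2 0 22 10 24 0 5-12 11-30 15-14 13-6 10 2 15 11 15 37 35 23 33 13 10 16 0 18-12 6-15 0-9-5-10 0-9 3-8 35-20 15-6 13-14 6-17-1-30-6-18-12-22-29-30z"/><path data-summit="41 159" data-sink="518 17" d="M77 76l-6 0-8 4-47 1 1 111 51 0 28 6 14 0 16-10 1-18-7-24 0-12 4-11-14-19z"/><path data-summit="341 471" data-sink="564 591" d="M353 312l-17 1-8 4 2 12-4 13-16 41-14 21 0 4 14 33 25 22 7 11 27 7 18 0 9-3 8-7-6-12 2-9 8-15 10-6-17-7-20-13-19-7-6-6-1-27 3-7 0-17-4-15z"/><path data-summit="147 560" data-sink="518 17" d="M416 466l-5 0-5 7 21 21-5 12-30 0-11 4-9 12-11 23-1 15 4 16 10 12 9 4 19 0-3-10 5 2 6-1 22-18 21-6 7-10 0-12-14-22-7-26z"/><path data-summit="591 24" data-sink="518 17" d="M591 16l-73 1 5 9 24 24 7 10 14 30 3 26 7 6 7 4 7-1z"/>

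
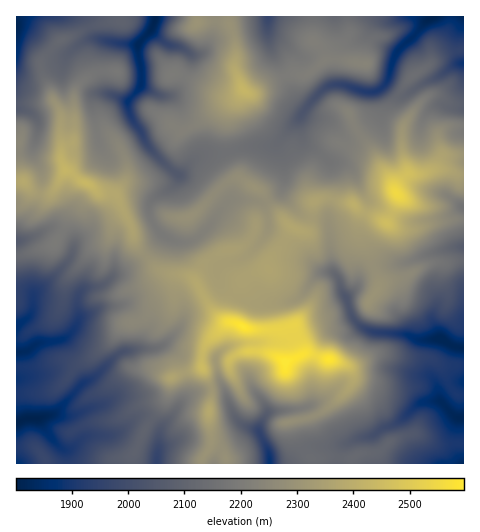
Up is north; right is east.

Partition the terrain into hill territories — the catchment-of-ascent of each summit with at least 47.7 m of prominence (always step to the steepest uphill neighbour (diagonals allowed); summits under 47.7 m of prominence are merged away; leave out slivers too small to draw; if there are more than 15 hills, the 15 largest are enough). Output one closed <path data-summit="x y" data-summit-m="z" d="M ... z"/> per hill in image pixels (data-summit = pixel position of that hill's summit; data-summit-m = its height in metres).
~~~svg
<path data-summit="285 362" data-summit-m="2596" d="M463 247l-24 3-35 13-23 3-14 6-7 6-4 10-10 9 7 21-13 7-21 3-33 14-50 2-15 7-6 8-12-3-20-2-16-9-12 3-19 2 4-15-7-23-7-7-27 3-18 9-8 13-7 8-11 4-16 1-12 8-11 2 0 110 141 1 3-32 21-29 14-10 16-5 12 0 12 30 17 12-4 0-12 12-11 4-7 8-3 10 248 0z"/><path data-summit="244 90" data-summit-m="2430" d="M432 16l-277 0-4 13-14 17 5 35-2 7-12 13 0 8 20 37 18 19 14 10 15-17 11-4 21-2 21-5 28-3 25-27 8-13 19-18 16-1 20 7 11 0 4-2 9-10 5-20 6-11 12-10z"/><path data-summit="87 183" data-summit-m="2437" d="M18 26l-2 1 0 81 17 6 5 9-4 32 8 17 0 13-5 18-15 22-6 16 8-1 22-10 8-2 12 6 7 8 0 9-3 8-36 35-2 17-2 4-14 11 0 25 8 1 15-9 16-1 11-4 7-8 6-11-2-17 3-10 5-4 17-2 13-12 10-4 13-8 13-12 11-15-12-18-1-11 8-10 11-6 8-8 2-7-30-29-7-15-11-15-2-14-19-8-4-4-5-21 0-14 4-10 4-5-20-1-21 15-8 0-27-22z"/><path data-summit="396 193" data-summit-m="2552" d="M463 63l-9 2-17 13-17 7-15 10-7-1-13-10-12 8 1 19-4 7-21 14-8 0-11-10-19-6-7-4-26 29-1 5 6 13 1 9-1 26 18 20 27 7 2 7 2 42 8 13 6 14 10-9 4-10 14-10 30-5 35-13 25-4z"/><path data-summit="243 327" data-summit-m="2593" d="M164 235l-20 23-13 9-16 7-13 12-19 3-6 13 2 16 20-10 27-3 9 10 3 12 2 8-4 15 19-2 12-3 16 9 20 2 12 3 6-8 15-7 50-2 33-14 21-3 13-7-13-35-7-10-11 0-4 2-15 19-10 7-37 3-20-7-16-12-3-12 4-8-5-3-17-24-7 3-12 1z"/><path data-summit="209 411" data-summit-m="2383" d="M223 388l-12 0-16 5-14 10-21 29-2 32 56 0 4-10 7-8 11-4 12-12 4 0-17-12z"/><path data-summit="24 181" data-summit-m="2383" d="M33 147l-7 4-10 1 1 87 5-14 10-12 8-21 2-20-8-17z"/>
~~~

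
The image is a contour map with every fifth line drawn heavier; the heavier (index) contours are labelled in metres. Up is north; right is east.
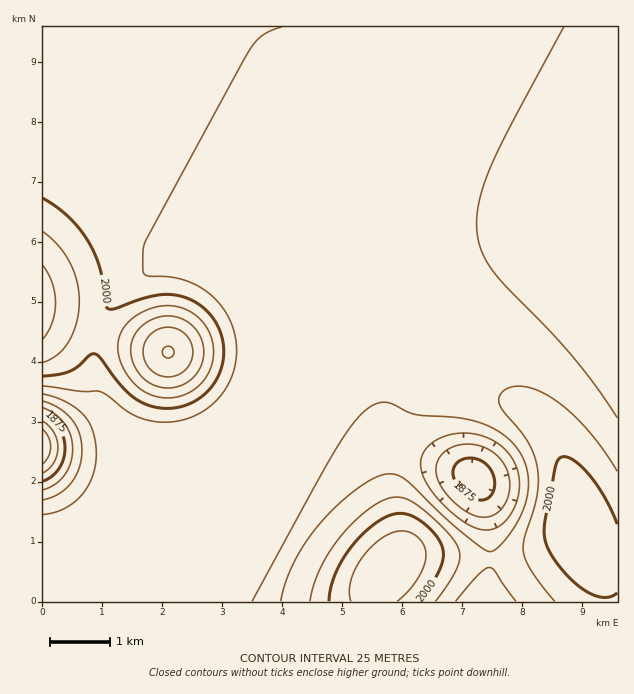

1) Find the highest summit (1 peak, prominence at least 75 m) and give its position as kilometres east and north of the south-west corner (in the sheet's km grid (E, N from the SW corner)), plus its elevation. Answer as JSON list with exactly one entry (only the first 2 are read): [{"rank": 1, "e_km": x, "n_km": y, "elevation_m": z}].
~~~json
[{"rank": 1, "e_km": 2.11, "n_km": 4.16, "elevation_m": 2102}]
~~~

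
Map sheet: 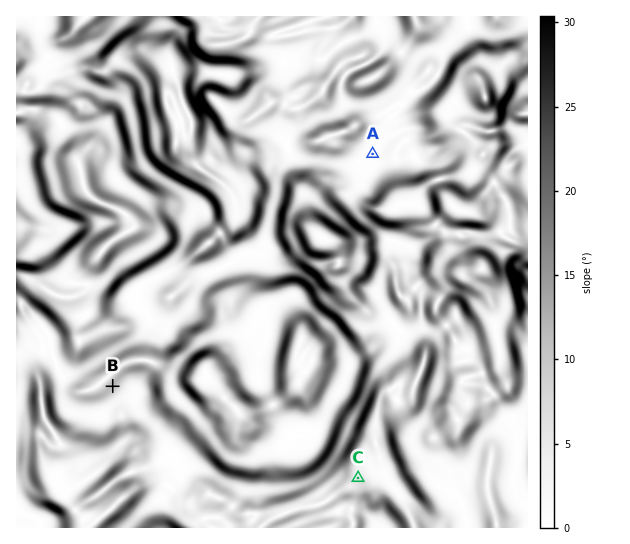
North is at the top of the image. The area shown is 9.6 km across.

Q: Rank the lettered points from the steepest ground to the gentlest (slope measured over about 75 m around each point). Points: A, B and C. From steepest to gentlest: B C A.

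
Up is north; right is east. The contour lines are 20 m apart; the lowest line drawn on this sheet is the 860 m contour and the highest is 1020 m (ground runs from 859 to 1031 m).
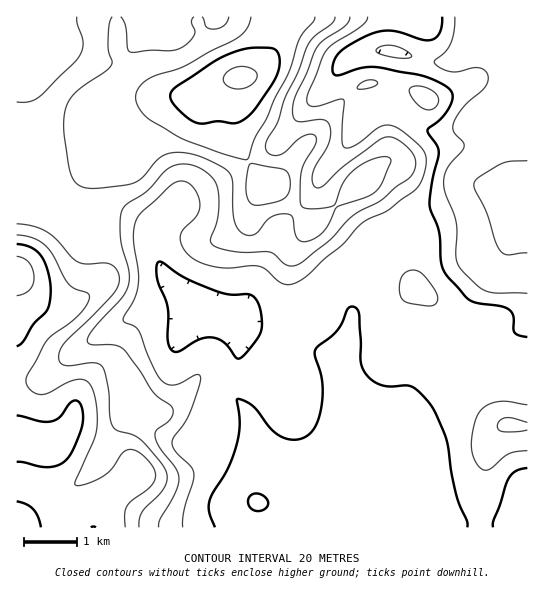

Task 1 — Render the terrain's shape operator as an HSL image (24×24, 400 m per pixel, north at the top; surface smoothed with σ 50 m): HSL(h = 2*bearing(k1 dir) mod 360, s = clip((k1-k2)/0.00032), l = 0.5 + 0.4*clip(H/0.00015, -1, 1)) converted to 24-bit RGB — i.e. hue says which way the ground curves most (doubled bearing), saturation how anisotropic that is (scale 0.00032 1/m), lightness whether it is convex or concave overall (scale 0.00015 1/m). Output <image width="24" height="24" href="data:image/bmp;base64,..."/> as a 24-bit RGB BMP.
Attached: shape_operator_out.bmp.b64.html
<image width="24" height="24" href="data:image/bmp;base64,Qk32BgAAAAAAADYAAAAoAAAAGAAAABgAAAABABgAAAAAAMAGAAATCwAAEwsAAAAAAAAAAAAAtaSkTUqZUFalu6OWzK9zhkguT1ktb55APlRsX1+Ah3R4iolzh39yhXlsen9scoBzfYF9gHyAfXd5eHJyd2Nrt6VRnbVRTlFoo3tRfVJAMG5QsnKg7GSe31ZtX7lmUbV8NlVoR29xdoeNio+Vf3aQlXuXk4OOdYaBdX9+f3V8gnF3dnaBXV+IwKCFq7t6QkJua0YpqoAvJaYfE2FBr0Sy8dri1ub1bmb7nCzjT3uOWIV4hIBxfXNyeoF3k4GEj3+KcnF+d3N/e36MgoiSW0iBz4hUy7xURzdEWoXDxdPjzbKlHmtkGY+M3frRzoYvKwoYjix2vICFU3KBfG11hXRib4dhdYdyjHp9g3SGdoSFdoaBgHR9TDV91pid3ISHf06GpLvnmWHN64ejc8ivBZeHyoENlwEAcYkoF15WwKWNZ1mOgU1+rHxbXK5gX4iDf3mBhnyHf4GEd3d9eW59Q1d+cbSy6KzOp6bph3lJbDh44bSi2tKtLBxOfzoxrd/p7sTyJGuUS5NkkEyBdEh6tseeiLCfVmiGc3R9gXp3g394enV8dHB8X4aKNcCUptvEgJLSb5JBKHh90dqs6JifRhuPpebDMLyvxyW154KmNWtzcEaNd4SsnsydnYGeZliIeG2Ah3FyiYpwbXF7gHZ7b49zU6pBUXYdXkwUl8U/F4E5GX4653iSilS9mNN8VzdsKDVU4aKmj2LGNliSjbGnsK6Pkmd+el+EdWyHlXGVnpSCYnGEfY+GeJmarICZjVKls2+6ysSainc+DjoEBVEJyHODxYFxbDxmOlljc6hKuFNkUVJ8d5Bfp3tNhl9NanxgZXZ9fGqGrp+GYGWFlpVzaY5bbIZMP65UasbIvHJuzG293ousEncLADMBuJAznFiSVV99b4Jkh3Vjd256e2B1pndtiaSfe5ahWWyGYGCIt5V7cllhhp1pb4ysjXnTk97eLI2CgbhIVcWfpYbi/sv1NtGpAYdLXFqVcFuFfm5thHVidHxlalVwrbhfaaRah2yLemCEVWl2rm18r3yWh8unX8+7MePbrn7WuFTg0ODYa9DCJ1GNx3fR9dbmL4jmJCVofUNZfks2kYQ6ZXk9TzhJ3bVIY6smNWhGYW17ZWWIY5mbssqwidKYaa2jb0FaQUIojH8+5uPok4nGMyVrW3NM8OCEvCytOBJWlzN6uniPs4OVolVXLHx11ceb3baKKF45LnpSUpCRaJ2EtbVd1tVcRlc4XD9Lbl5neoNg1Zd/wxFXcSlef3Bc3+hydClmLhtrZZLOrK3ezG/f15zBbdfPJkGd+8jPg8q6JIljKllNaIJclLWIyr6cclqUR1N+bmx+fX96cVMSgzYpfllXgpBn17dpcis2HmtdP4xrZkpQnj6H57CfyHgwDD8nku7K/8z01DmIGUEaEJYgVKI+trlxgm6nXEGNd26Bf35/d39pimiCnVxtnIdUpmE3xHFRKI1TJExGRU9MSGlnzoCK98jawPXbAHdcmxKx/7vk6cDhMLCdN5YiGt0rTT5ud0p7f3h/f39/fHaKcF2DoG6at4alq4myyri4s2ydGSMtODwnOmQhGb8y0vnp+9DpfRdCADIzvpzu+tHo0Evt0unTPZ15HB8nSmpIa39rfoB3em9vY1t/doGJnoeIq5ast5ih2Ei7nCK0SWGZddKvWP9hAGMCdw8//8zYAHtVADMl7n2Y9Nfy2d7y1kH/cDziXIm/VXaIgH9lcHWcWFOKl3mEhZh1g5V2n3N/pT+ZnlG+n9DYfbXA2b6XqYs5ADMmyaf0/M/rAC0zEXA88/fAcwIThUUAH343jE2ykEy5npCydVquhFGwhIqhrJqsk4OakVCLplKjg5mun7KQgWBqwK5o1NGIGp5XADMc+01f4hJvBC8HVUUAbwAc9vnSJKapHEceM3NBdp1sUV1nWF6Sm4+khpuMmnmqeGDBj53YpaLizYrat3rCxaKl5b6msbJRCTIhAjEj/4vs27D5QIn/zPP/1OD31ln/x4biRaOxS3hXZXVjP3dccIlesV9Seo1GSI5YTqtcQISPn2vN2b3s3dLq7sfr88faXICtBj01AFMjZ+1lgTfqmnELTywAWEQdxoKTxFuxdWKLeXl/Y3dxQlVBlHpPwbmCVIpjaoRKQVgwHmsYN5A01FhXyjhG9pqM1jBDPSMbEi0GHjMAMCYDUTAHufAtEppeQnI9q1VVhXyWeXeBcGOJcFiecqiivMKSc4KRd2yMfmuTcqNiIkspZlYowYZJz5mB+Jvr3M3+u8f/X2z/XGX+udHw3O/fMmSzLTR2oKiMd4aS"/>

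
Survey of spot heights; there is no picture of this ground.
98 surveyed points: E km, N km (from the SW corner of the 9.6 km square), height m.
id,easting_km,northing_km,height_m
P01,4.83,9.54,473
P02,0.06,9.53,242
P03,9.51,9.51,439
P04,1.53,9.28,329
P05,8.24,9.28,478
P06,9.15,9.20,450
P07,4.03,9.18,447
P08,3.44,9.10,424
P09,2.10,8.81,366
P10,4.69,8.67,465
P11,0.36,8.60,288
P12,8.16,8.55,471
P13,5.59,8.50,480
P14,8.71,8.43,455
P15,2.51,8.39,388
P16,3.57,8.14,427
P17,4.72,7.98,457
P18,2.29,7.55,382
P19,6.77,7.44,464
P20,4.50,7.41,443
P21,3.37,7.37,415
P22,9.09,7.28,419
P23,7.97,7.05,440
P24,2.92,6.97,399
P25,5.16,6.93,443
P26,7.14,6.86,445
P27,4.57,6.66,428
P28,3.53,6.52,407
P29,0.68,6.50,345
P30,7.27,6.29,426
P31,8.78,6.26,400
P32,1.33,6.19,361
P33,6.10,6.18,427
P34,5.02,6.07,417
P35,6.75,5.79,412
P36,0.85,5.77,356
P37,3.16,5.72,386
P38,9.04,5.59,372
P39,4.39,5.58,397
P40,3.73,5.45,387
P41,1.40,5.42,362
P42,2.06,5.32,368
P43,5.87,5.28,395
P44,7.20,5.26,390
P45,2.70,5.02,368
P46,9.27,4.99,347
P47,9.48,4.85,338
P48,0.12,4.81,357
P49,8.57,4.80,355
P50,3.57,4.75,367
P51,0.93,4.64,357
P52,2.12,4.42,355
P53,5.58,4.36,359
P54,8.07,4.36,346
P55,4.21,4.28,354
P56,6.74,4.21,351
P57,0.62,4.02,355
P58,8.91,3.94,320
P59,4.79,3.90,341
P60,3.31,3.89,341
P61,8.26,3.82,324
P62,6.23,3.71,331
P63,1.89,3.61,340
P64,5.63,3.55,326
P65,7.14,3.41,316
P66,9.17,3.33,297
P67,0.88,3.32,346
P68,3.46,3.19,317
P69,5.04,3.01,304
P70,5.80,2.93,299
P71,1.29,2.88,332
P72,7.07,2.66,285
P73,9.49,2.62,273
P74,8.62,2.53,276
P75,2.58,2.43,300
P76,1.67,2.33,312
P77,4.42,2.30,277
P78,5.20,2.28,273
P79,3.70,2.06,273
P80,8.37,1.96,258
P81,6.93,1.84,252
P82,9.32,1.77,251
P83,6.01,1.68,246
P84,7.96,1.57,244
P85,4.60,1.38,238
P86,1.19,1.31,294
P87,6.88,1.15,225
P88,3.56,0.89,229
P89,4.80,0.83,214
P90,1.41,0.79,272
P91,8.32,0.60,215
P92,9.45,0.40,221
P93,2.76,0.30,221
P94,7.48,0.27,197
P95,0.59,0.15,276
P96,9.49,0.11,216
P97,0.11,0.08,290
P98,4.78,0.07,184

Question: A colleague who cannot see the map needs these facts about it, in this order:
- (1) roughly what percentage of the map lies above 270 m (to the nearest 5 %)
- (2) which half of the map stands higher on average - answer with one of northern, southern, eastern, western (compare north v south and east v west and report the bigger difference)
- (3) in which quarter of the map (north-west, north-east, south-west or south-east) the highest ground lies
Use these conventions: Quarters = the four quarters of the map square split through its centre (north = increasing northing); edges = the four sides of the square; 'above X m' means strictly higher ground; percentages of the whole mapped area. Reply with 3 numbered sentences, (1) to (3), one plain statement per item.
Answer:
(1) Roughly 80 % of the ground is higher than 270 m.
(2) Taken as a whole, the northern half is higher than the southern.
(3) Look to the north-east quarter for the highest ground.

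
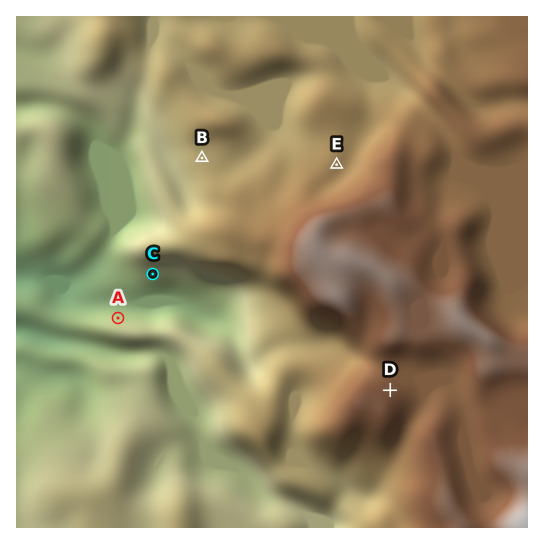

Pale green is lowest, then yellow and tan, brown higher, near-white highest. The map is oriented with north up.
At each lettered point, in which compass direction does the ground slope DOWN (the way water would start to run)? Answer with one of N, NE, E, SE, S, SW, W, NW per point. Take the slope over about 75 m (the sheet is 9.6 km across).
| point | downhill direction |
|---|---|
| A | N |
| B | W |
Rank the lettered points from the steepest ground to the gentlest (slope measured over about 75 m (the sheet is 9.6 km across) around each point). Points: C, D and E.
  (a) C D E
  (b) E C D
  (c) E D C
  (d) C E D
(a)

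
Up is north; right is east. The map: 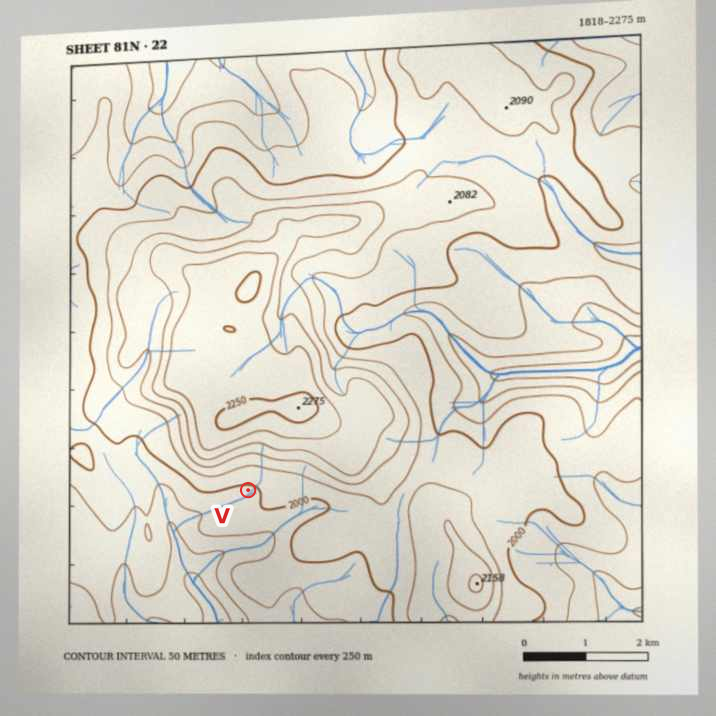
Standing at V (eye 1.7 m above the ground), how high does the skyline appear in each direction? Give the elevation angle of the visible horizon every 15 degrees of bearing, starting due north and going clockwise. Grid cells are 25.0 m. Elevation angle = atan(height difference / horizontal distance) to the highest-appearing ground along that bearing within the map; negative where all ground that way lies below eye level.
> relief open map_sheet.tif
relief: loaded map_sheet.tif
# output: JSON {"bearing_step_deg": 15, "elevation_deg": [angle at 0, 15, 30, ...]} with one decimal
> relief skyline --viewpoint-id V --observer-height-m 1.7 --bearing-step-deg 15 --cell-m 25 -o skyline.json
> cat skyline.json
{"bearing_step_deg": 15, "elevation_deg": [12.5, 11.3, 11.2, 9.7, 7.7, 6.4, 2.7, 2.3, 1.9, 1.4, 0.8, 0.1, -0.4, -0.8, -1.1, -1.7, -1.4, -1.0, 1.0, 3.7, 7.6, 12.0, 13.3, 13.5]}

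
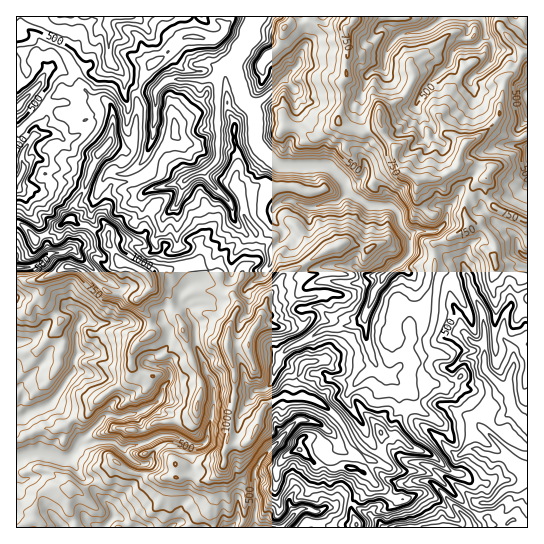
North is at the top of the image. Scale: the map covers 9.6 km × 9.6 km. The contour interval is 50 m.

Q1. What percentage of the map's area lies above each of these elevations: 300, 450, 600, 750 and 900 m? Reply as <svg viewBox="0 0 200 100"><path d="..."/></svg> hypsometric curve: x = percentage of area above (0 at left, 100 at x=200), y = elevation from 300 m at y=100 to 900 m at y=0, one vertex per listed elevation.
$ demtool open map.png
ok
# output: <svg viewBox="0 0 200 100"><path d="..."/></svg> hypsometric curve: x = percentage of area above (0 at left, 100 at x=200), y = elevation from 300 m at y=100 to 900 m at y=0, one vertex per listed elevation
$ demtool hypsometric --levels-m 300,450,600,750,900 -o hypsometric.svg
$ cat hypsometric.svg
<svg viewBox="0 0 200 100"><path d="M190 100l-40-25-57-25-51-25-28-25"/></svg>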